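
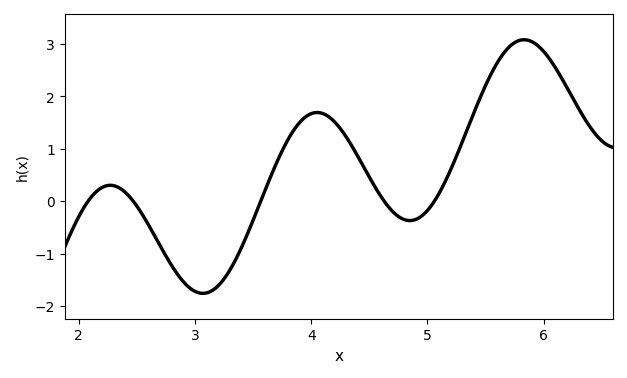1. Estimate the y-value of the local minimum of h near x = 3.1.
-1.76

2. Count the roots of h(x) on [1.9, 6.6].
5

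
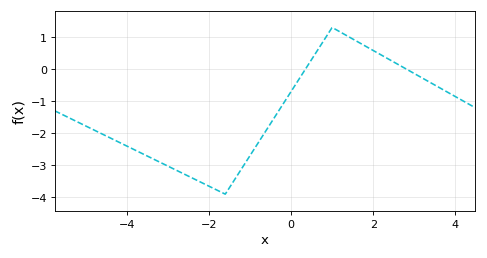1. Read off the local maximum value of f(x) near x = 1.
1.3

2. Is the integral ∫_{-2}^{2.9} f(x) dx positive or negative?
negative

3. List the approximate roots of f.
0.35, 2.81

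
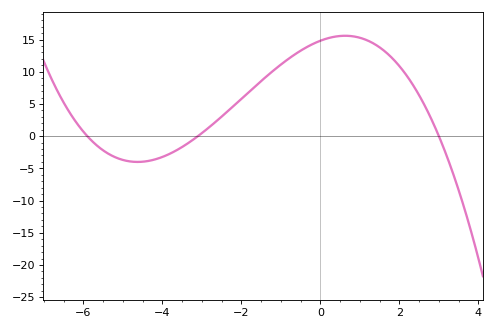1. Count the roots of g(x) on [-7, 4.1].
3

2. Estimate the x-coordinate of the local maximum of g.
0.626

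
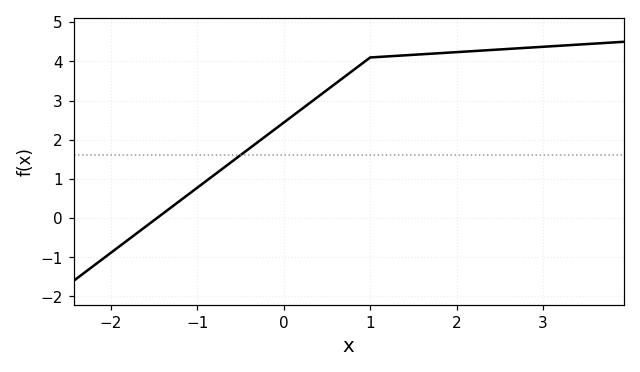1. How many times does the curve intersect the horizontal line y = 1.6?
1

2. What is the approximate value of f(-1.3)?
0.3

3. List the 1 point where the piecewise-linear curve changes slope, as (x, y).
(1, 4.1)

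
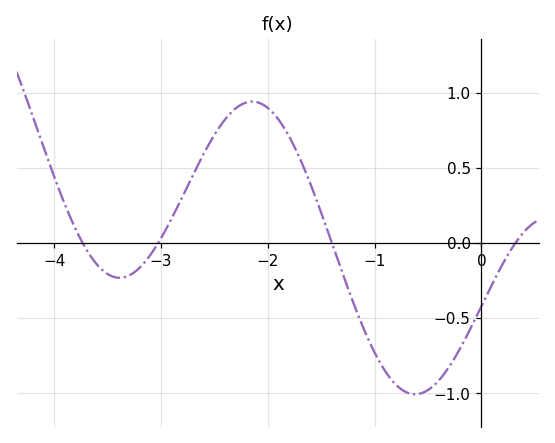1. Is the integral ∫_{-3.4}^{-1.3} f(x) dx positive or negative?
positive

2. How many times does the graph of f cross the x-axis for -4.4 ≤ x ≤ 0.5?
4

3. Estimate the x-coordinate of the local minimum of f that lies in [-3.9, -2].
-3.4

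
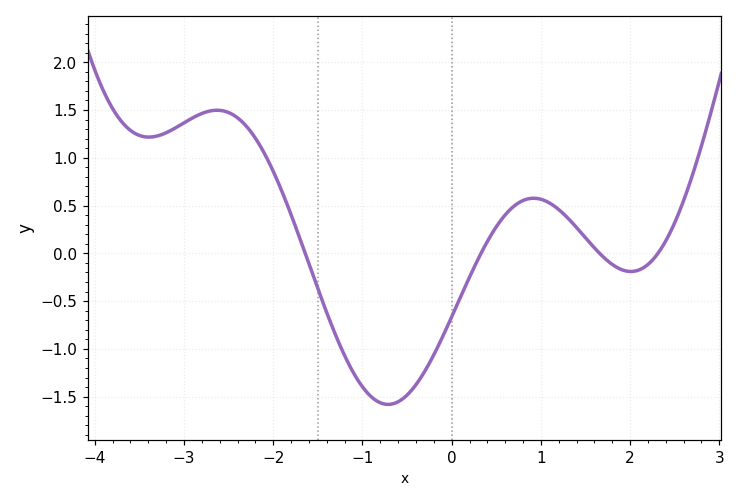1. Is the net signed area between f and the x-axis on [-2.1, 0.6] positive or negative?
negative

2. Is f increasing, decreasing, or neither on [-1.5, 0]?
neither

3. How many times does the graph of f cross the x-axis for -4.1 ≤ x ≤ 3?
4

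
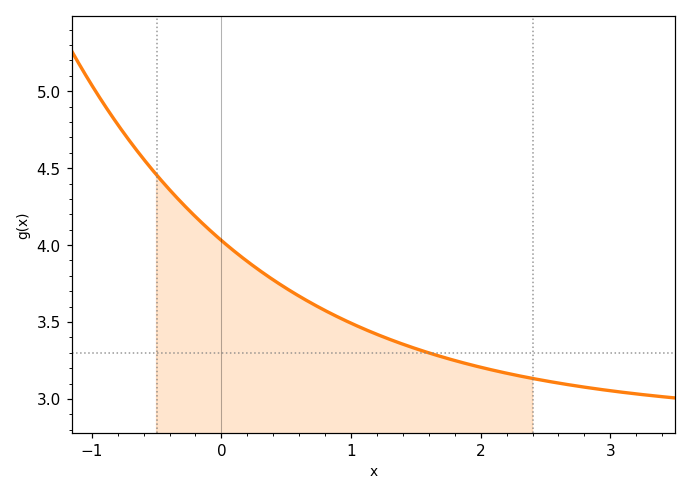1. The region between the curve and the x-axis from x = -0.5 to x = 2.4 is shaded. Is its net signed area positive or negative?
positive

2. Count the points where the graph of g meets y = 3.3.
1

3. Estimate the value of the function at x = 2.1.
3.19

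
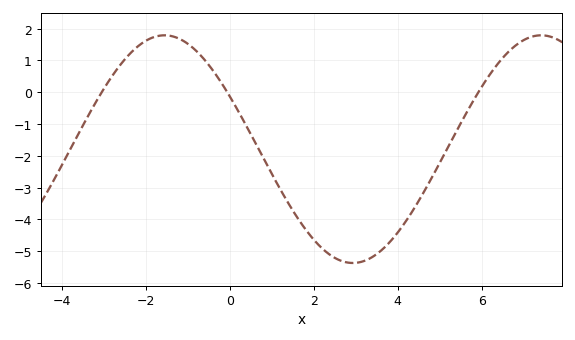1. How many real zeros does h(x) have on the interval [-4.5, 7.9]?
3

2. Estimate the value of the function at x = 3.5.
-5.09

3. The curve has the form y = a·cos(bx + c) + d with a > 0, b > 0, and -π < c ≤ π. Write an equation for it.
y = 3.58cos(0.7x + 1.09) - 1.79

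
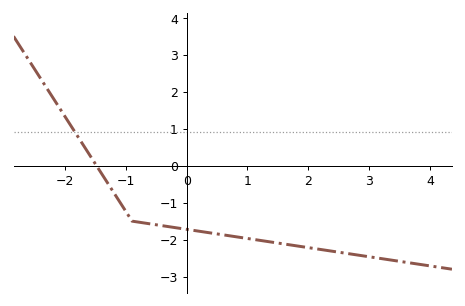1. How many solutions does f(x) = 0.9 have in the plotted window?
1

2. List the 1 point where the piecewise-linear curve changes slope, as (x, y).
(-0.9, -1.5)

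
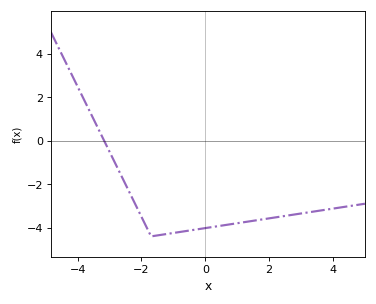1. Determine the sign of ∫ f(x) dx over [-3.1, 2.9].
negative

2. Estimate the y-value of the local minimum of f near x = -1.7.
-4.4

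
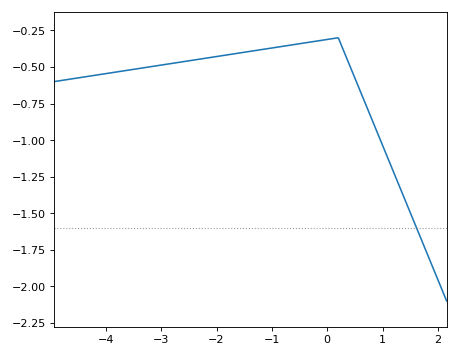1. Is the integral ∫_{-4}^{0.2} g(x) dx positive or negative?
negative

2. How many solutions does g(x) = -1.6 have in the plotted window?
1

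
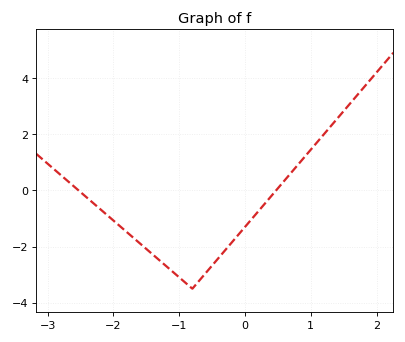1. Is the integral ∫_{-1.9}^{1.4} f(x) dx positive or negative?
negative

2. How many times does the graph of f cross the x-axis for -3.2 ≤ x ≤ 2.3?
2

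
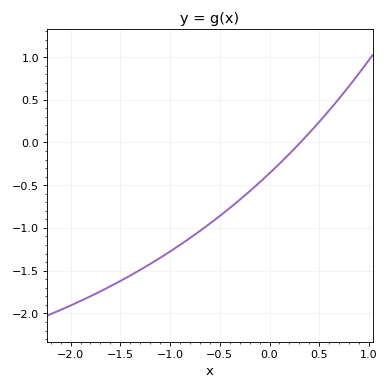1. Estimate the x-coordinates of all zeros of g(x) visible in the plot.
0.3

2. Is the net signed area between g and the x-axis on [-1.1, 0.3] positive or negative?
negative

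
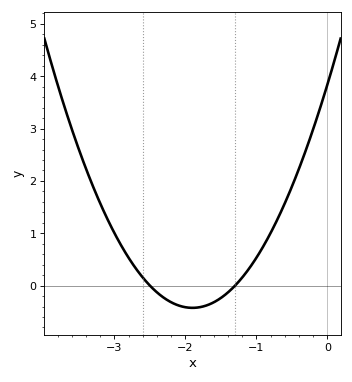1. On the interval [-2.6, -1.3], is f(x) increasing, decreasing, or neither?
neither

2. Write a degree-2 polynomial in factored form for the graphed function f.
y = 1.18(x + 2.5)(x + 1.3)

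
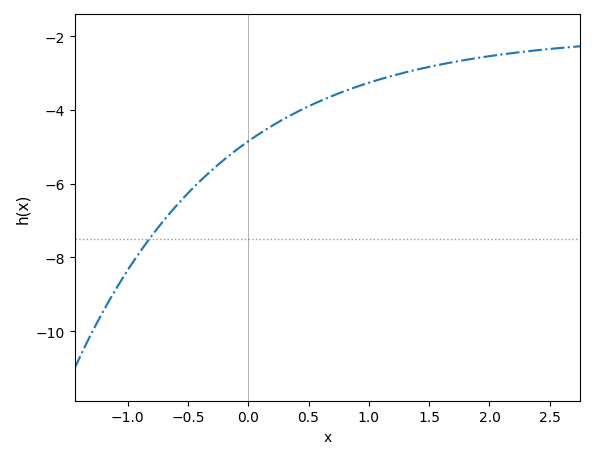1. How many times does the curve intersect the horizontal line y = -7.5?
1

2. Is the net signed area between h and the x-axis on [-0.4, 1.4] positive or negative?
negative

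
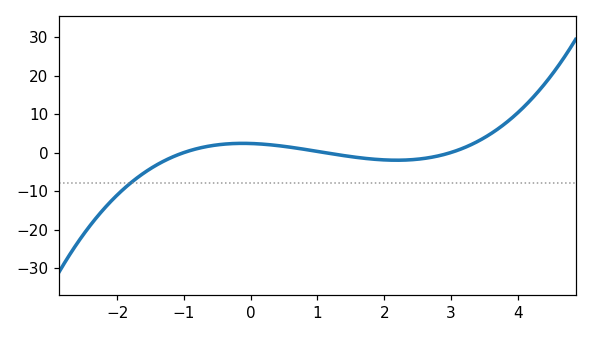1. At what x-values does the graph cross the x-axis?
-1, 1.1, 3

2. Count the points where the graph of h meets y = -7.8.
1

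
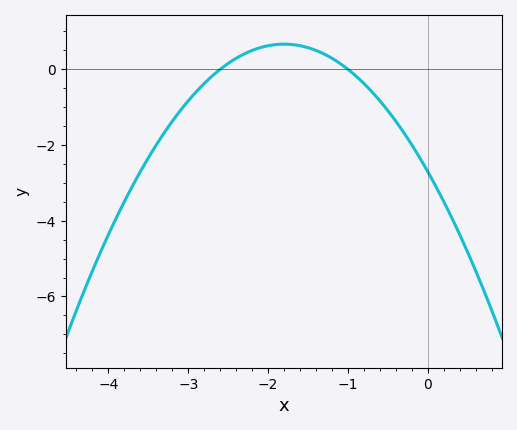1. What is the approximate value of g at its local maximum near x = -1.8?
0.666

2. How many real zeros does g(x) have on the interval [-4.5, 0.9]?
2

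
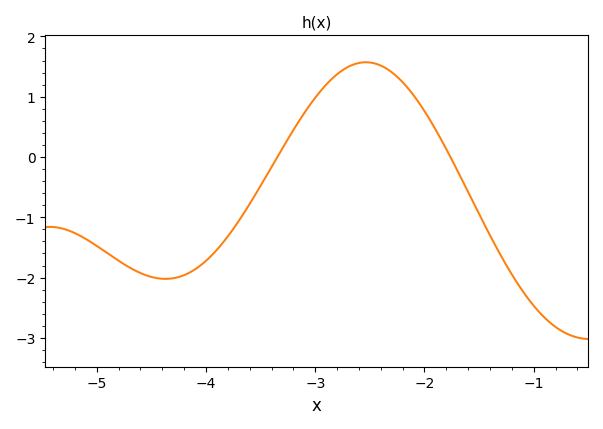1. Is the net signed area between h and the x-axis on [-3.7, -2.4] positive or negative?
positive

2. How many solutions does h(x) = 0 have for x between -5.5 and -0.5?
2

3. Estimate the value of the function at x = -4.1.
-1.86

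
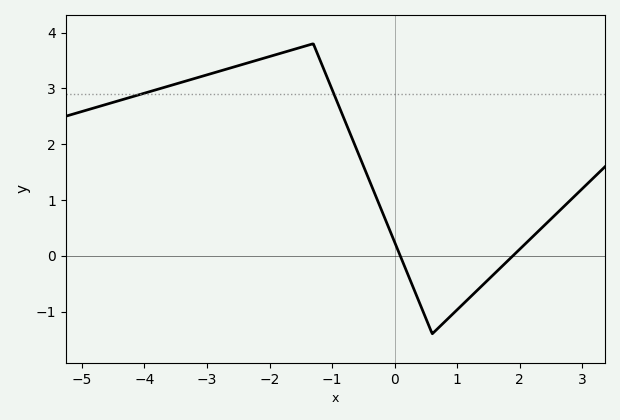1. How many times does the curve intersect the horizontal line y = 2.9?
2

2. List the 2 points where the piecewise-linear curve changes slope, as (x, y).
(-1.3, 3.8); (0.6, -1.4)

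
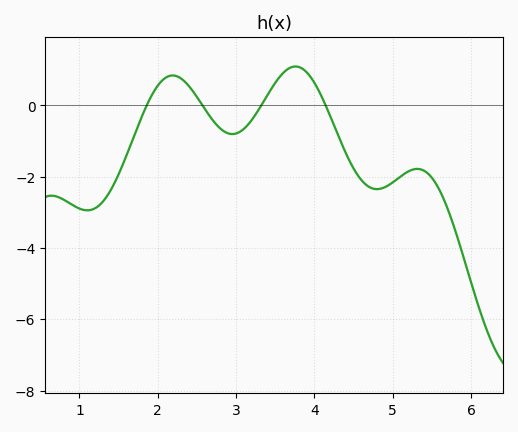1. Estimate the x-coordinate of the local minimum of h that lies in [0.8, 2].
1.1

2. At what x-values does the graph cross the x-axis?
1.86, 2.57, 3.32, 4.14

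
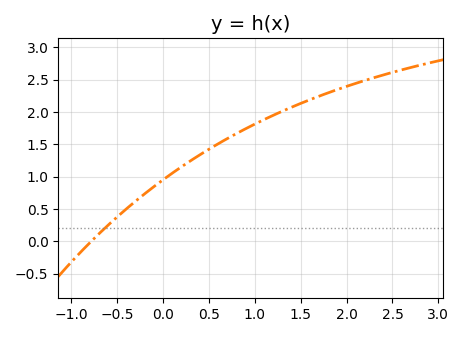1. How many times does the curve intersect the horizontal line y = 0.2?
1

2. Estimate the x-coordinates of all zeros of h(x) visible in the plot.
-0.8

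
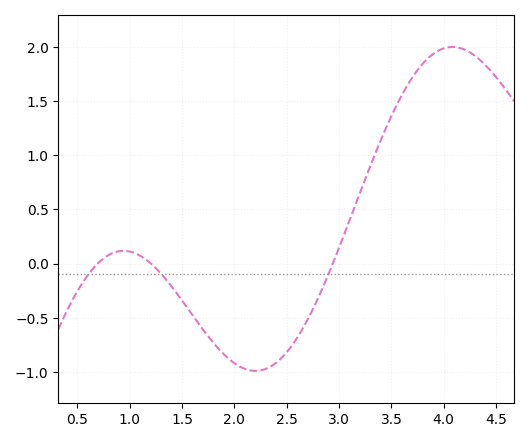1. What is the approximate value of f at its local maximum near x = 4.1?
2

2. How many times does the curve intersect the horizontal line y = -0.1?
3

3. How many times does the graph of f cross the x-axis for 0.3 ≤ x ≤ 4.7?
3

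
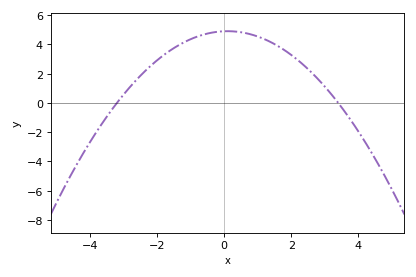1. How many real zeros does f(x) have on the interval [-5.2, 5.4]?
2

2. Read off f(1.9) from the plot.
3.44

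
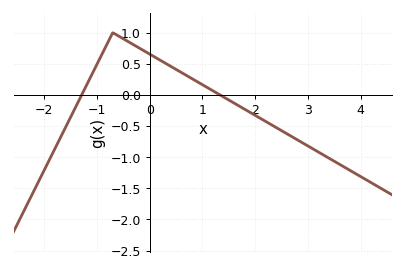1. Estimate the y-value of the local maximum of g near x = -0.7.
1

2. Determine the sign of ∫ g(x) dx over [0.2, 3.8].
negative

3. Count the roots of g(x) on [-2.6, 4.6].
2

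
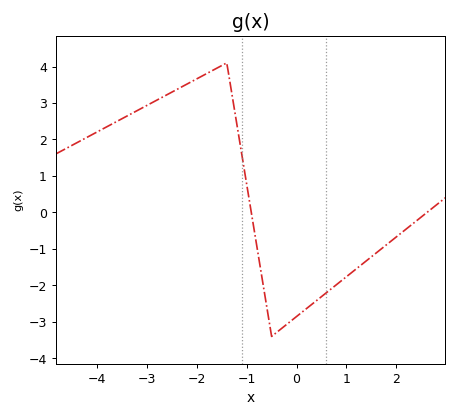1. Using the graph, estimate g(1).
-1.8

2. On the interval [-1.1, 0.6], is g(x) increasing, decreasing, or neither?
neither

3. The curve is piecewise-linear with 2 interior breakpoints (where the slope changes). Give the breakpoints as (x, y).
(-1.4, 4.1); (-0.5, -3.4)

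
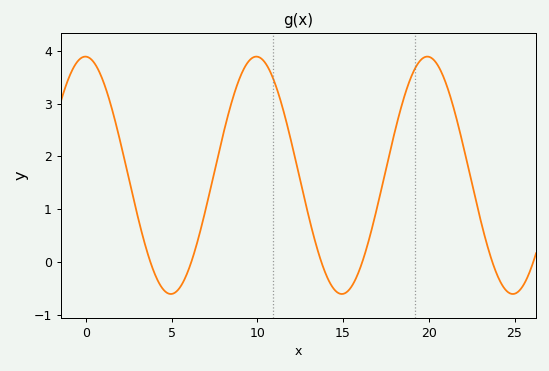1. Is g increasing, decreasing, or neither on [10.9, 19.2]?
neither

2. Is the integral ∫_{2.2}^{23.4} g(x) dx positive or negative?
positive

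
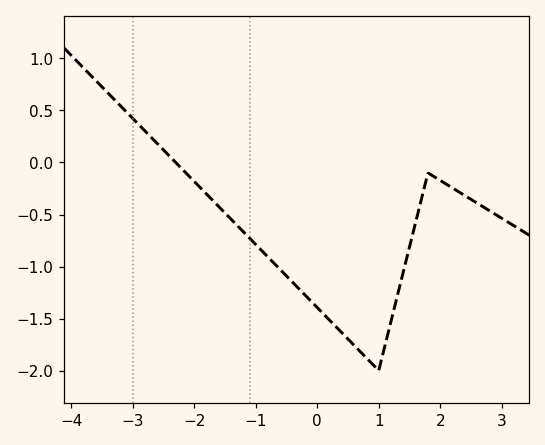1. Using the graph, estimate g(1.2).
-1.53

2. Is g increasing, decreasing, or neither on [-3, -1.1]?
decreasing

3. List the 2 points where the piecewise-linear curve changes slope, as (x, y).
(1, -2); (1.8, -0.1)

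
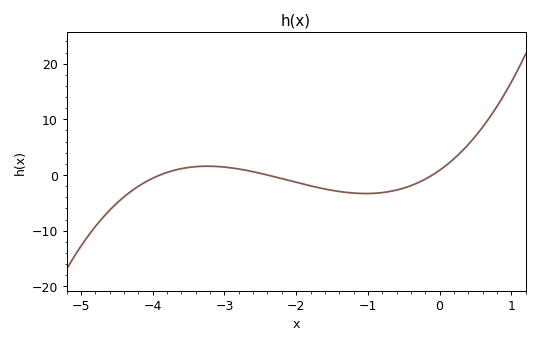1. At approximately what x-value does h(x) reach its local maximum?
-3.2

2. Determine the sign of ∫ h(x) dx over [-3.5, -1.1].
negative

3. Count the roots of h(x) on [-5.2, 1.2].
3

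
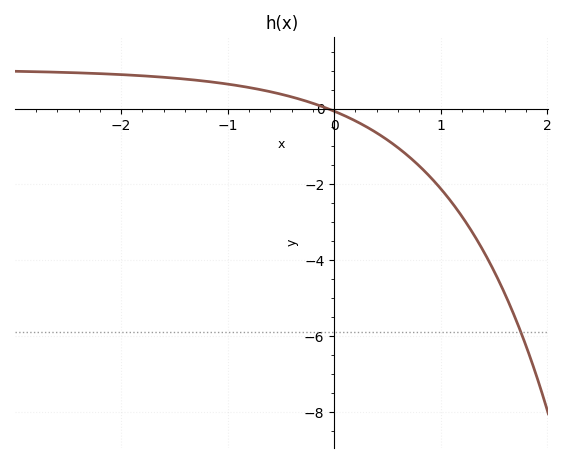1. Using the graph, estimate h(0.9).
-1.8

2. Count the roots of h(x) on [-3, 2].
1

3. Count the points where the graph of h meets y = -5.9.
1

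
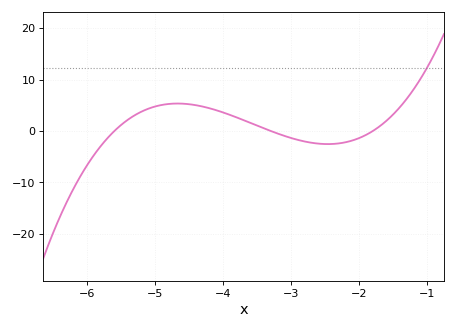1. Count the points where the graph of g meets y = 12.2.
1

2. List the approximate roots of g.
-5.6, -3.3, -1.8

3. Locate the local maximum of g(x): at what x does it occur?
-4.67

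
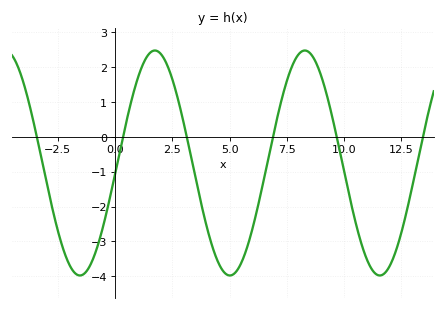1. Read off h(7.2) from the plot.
0.9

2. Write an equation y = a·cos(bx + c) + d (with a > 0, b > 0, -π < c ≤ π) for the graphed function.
y = 3.23cos(0.96x - 1.7) - 0.75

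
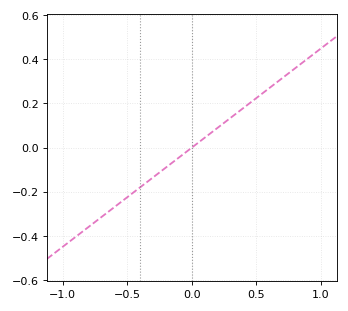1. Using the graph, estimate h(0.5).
0.225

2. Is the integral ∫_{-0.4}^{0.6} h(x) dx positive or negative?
positive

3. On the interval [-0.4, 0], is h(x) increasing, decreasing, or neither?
increasing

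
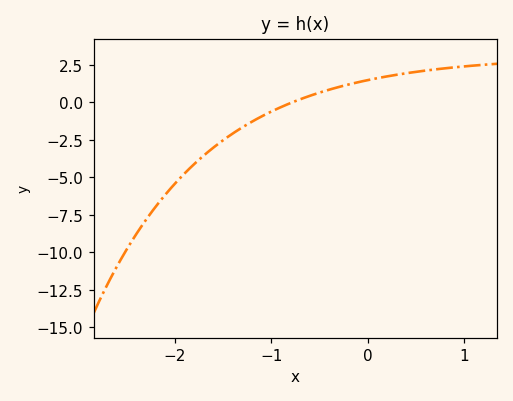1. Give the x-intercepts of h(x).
-0.8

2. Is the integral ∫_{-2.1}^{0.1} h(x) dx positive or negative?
negative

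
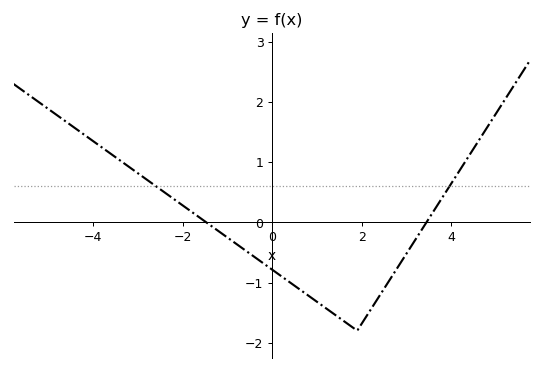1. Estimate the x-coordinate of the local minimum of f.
1.8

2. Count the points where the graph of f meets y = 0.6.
2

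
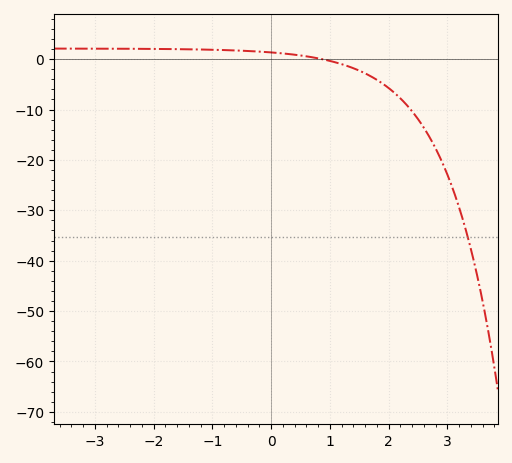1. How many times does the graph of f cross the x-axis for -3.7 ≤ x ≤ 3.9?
1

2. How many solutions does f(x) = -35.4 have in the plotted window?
1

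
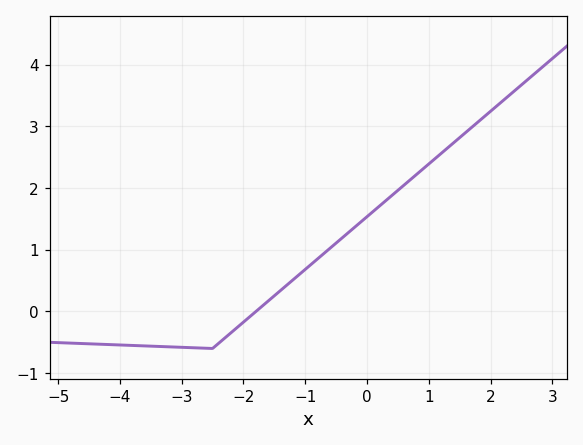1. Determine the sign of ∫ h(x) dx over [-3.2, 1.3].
positive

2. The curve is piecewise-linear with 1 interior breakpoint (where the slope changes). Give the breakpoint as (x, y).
(-2.5, -0.6)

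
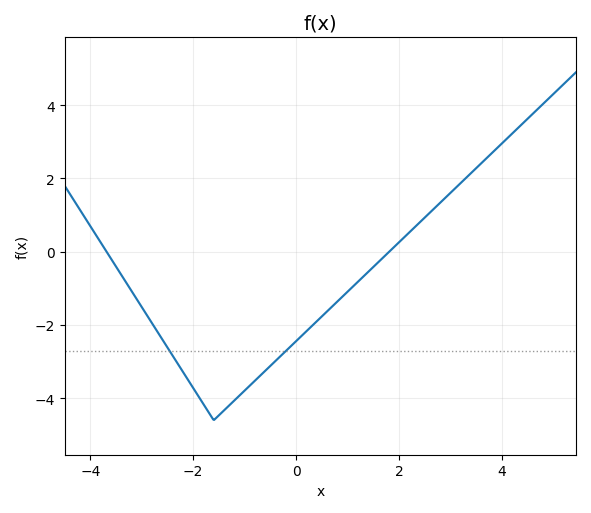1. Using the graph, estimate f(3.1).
1.74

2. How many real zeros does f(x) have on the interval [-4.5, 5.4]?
2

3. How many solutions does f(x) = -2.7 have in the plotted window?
2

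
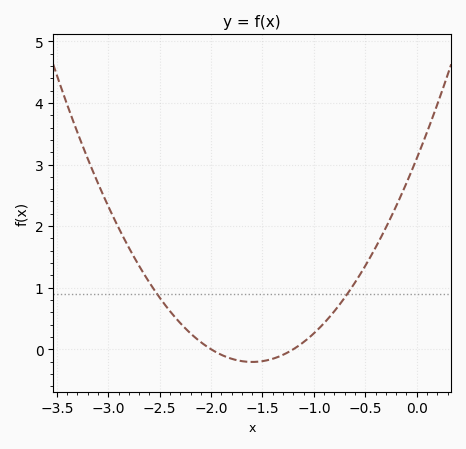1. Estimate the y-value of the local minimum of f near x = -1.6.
-0.206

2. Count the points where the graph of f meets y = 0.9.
2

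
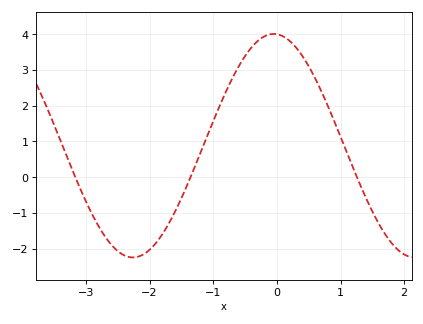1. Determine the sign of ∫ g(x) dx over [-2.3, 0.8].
positive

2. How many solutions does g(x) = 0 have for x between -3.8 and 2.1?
3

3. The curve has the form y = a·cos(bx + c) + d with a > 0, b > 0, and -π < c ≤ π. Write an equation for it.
y = 3.13cos(1.42x + 0.07) + 0.88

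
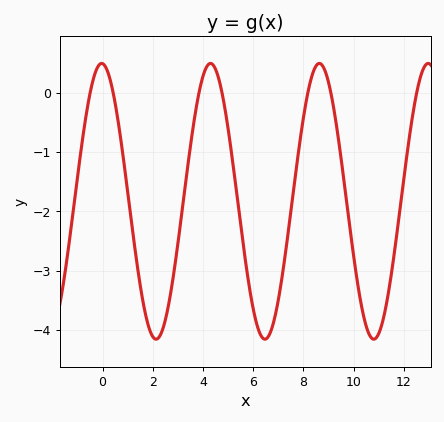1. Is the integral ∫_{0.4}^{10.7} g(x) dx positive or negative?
negative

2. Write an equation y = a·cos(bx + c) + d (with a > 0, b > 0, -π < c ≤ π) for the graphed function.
y = 2.33cos(1.4x + 0.05) - 1.83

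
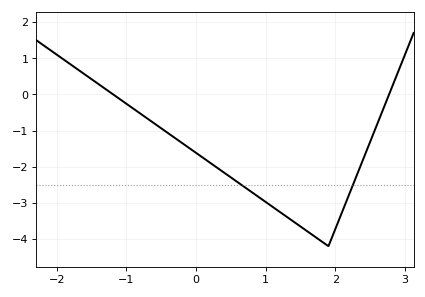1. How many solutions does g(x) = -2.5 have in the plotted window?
2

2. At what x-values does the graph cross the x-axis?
-1.19, 2.77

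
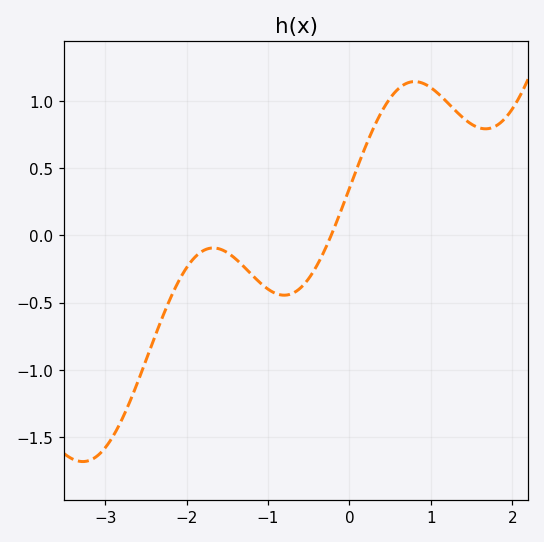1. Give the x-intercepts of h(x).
-0.2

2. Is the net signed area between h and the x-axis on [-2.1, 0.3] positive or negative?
negative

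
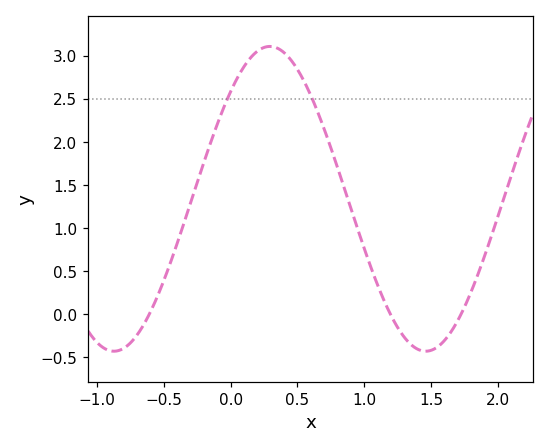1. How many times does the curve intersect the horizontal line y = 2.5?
2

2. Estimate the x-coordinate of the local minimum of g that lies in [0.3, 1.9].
1.45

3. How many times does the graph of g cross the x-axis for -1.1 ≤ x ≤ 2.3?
3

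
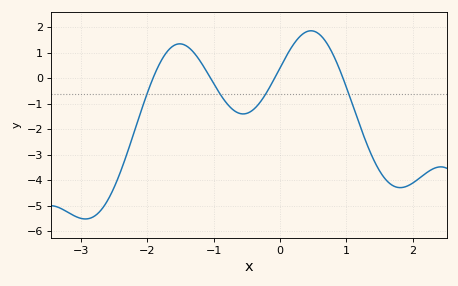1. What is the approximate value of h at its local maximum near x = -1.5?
1.35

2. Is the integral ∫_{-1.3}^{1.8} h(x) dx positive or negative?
negative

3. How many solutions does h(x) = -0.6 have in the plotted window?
4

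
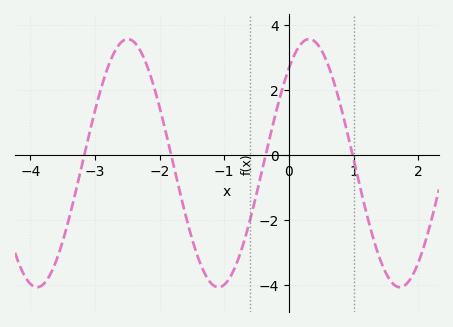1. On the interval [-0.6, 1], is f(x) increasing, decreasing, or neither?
neither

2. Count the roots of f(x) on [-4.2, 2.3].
4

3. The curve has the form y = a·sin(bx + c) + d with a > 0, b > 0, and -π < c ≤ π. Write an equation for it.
y = 3.82sin(2.2x + 0.87) - 0.26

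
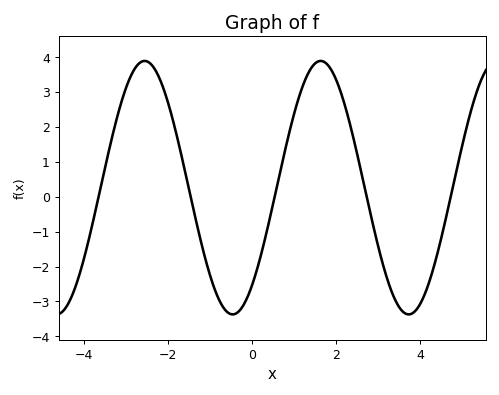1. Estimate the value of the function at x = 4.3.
-2.1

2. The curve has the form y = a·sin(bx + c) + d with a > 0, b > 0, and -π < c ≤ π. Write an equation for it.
y = 3.63sin(1.5x - 0.88) + 0.26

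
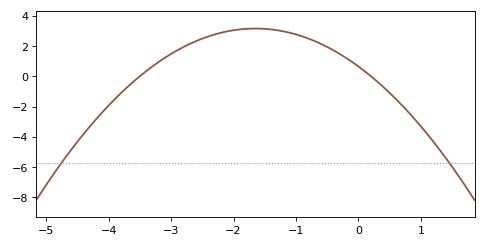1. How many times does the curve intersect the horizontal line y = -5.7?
2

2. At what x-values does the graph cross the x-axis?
-3.5, 0.2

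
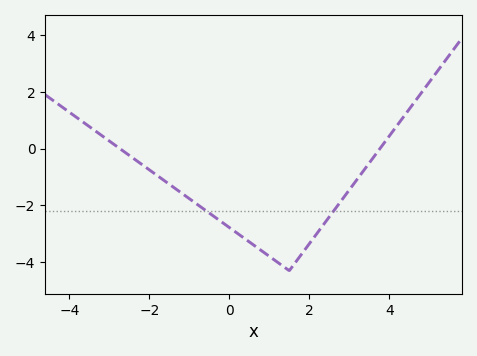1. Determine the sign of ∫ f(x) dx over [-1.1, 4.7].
negative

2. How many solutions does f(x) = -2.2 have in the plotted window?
2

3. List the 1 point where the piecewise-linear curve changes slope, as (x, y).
(1.5, -4.3)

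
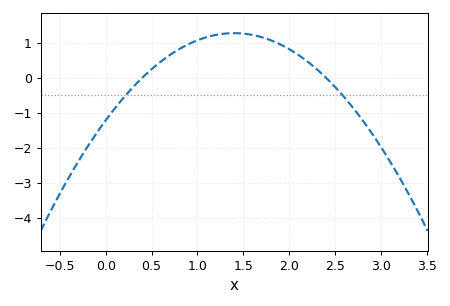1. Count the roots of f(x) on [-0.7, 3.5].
2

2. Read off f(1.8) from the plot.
1.07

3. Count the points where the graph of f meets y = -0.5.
2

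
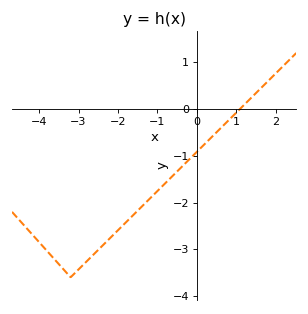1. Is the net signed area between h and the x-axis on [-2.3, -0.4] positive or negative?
negative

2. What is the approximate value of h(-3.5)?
-3.32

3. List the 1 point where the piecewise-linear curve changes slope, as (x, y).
(-3.2, -3.6)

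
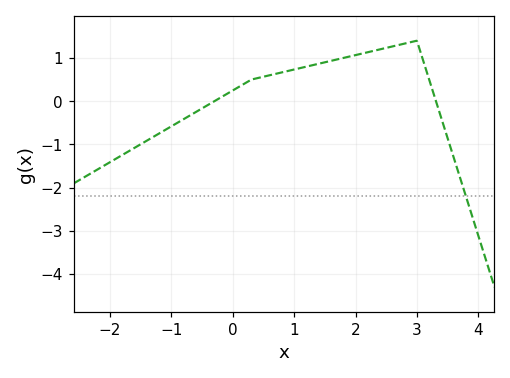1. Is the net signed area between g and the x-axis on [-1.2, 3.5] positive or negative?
positive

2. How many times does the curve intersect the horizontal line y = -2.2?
1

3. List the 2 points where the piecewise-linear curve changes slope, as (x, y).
(0.3, 0.5); (3, 1.4)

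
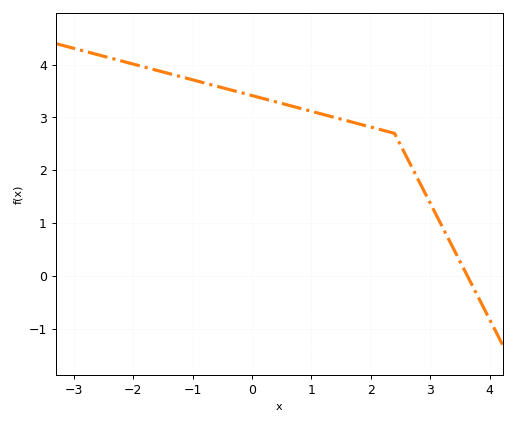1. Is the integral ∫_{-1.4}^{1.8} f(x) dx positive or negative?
positive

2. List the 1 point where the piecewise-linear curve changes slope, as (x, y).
(2.4, 2.7)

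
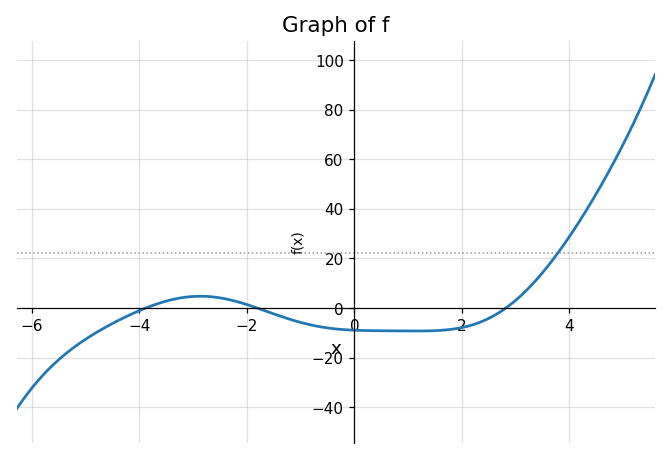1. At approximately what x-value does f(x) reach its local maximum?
-2.8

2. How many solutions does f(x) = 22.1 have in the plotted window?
1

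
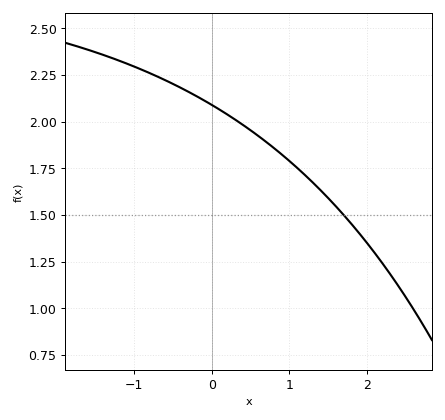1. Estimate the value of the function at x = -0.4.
2.18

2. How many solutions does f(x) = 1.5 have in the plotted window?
1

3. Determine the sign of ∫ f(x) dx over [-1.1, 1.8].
positive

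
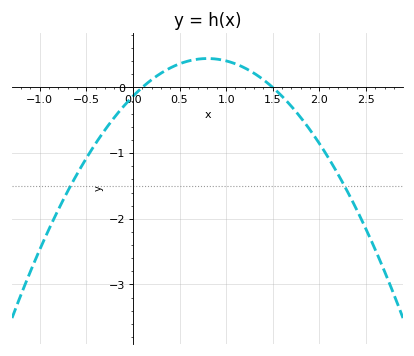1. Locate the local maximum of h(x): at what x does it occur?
0.8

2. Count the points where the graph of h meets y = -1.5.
2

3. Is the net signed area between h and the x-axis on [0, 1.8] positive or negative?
positive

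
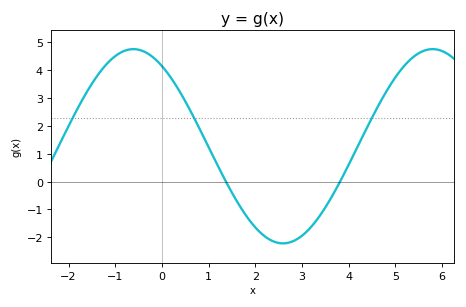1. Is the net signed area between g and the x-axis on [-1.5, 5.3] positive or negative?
positive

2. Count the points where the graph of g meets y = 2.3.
3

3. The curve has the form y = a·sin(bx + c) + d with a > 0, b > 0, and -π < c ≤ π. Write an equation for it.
y = 3.49sin(0.98x + 2.17) + 1.27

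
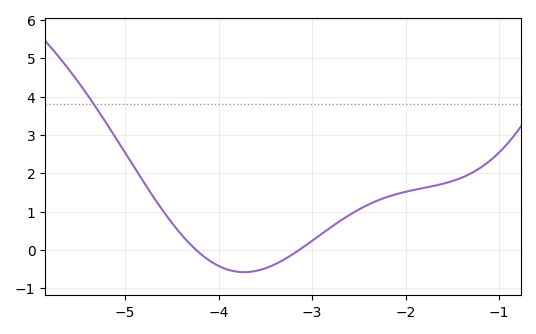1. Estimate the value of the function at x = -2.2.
1.4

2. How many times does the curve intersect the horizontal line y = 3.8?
1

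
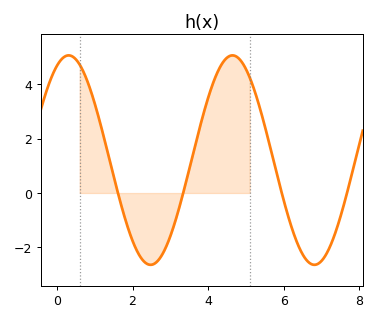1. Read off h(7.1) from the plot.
-2.31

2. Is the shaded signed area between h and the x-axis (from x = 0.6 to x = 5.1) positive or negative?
positive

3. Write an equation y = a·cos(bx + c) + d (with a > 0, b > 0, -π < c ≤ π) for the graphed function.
y = 3.85cos(1.45x - 0.45) + 1.21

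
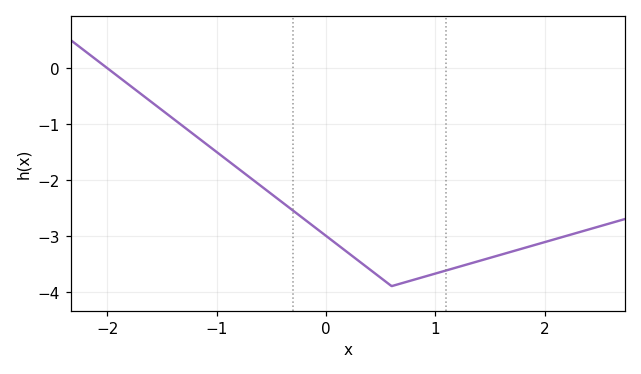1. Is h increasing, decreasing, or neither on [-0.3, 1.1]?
neither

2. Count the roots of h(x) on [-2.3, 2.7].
1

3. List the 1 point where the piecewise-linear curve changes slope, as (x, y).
(0.6, -3.9)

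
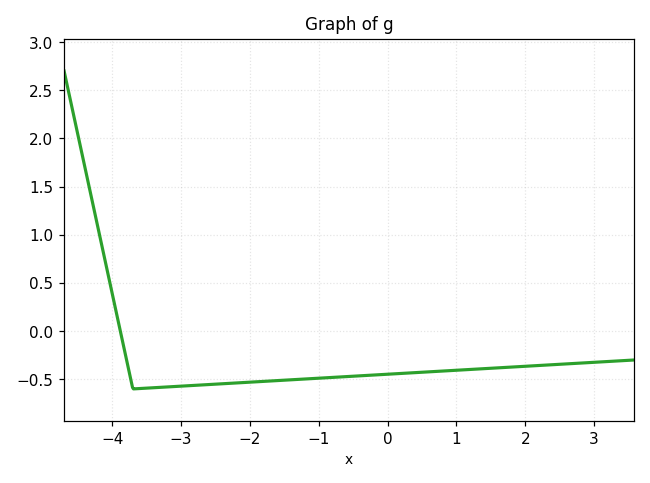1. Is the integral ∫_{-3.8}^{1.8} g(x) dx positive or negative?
negative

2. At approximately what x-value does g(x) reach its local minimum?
-3.7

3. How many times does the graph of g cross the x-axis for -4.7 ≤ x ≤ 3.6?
1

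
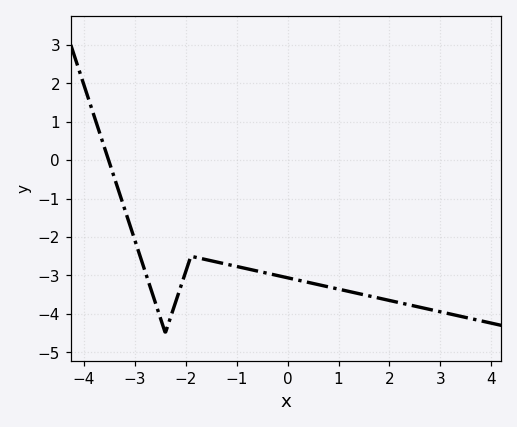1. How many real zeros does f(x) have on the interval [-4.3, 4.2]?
1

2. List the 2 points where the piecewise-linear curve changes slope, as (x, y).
(-2.4, -4.5); (-1.9, -2.5)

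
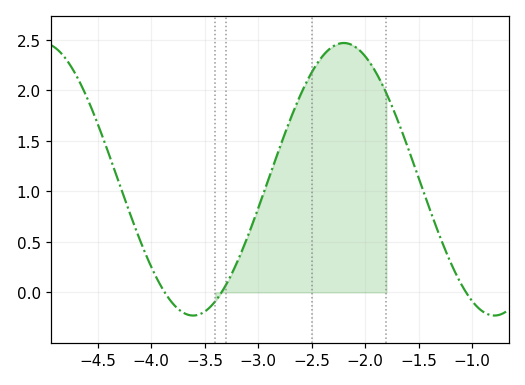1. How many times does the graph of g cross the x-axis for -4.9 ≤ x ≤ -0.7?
3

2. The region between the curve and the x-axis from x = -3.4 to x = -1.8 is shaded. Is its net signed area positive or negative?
positive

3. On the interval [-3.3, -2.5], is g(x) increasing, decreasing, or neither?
increasing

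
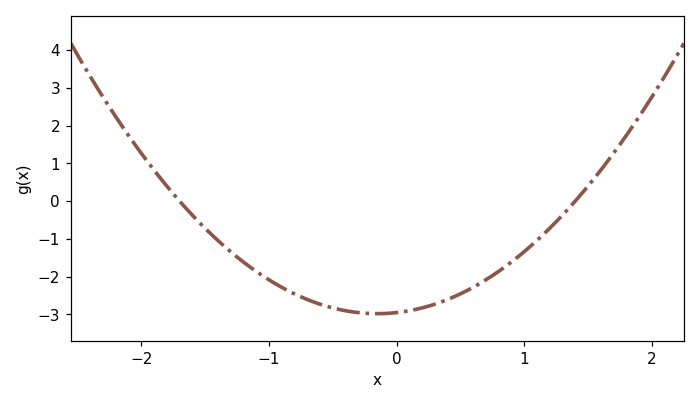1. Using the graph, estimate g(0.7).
-2.1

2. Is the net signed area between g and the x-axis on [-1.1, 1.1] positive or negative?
negative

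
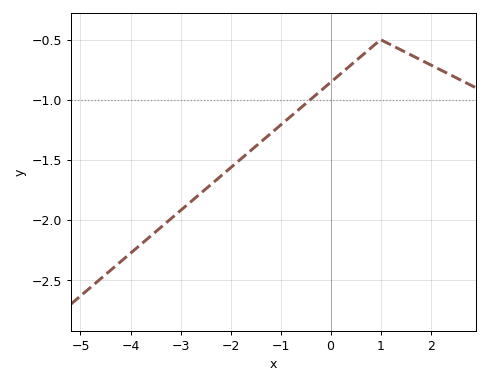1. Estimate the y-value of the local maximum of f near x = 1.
-0.5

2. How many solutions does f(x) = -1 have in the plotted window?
1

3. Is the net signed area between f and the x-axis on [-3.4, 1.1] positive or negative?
negative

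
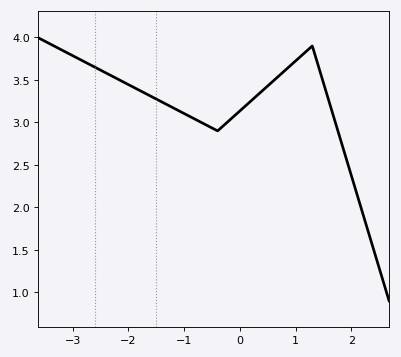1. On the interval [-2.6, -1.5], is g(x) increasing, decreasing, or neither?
decreasing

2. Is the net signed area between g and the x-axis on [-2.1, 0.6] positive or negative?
positive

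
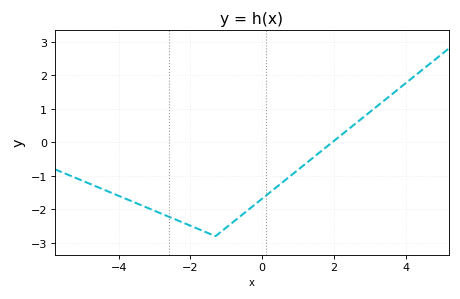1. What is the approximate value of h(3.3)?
1.16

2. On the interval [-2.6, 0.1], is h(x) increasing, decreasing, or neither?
neither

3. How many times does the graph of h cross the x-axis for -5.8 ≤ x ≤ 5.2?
1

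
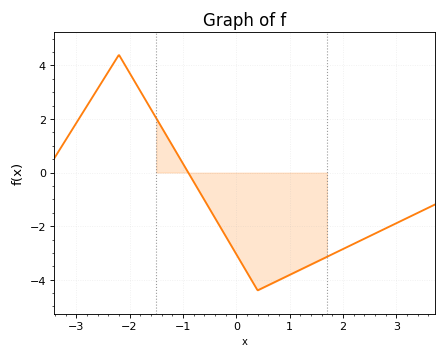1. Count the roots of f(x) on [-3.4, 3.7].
1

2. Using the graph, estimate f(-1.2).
1.02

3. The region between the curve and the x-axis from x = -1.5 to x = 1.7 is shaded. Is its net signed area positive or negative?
negative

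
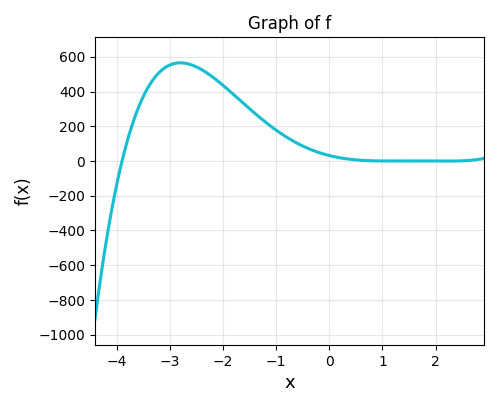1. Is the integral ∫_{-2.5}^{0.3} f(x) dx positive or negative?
positive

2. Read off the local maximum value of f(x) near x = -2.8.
565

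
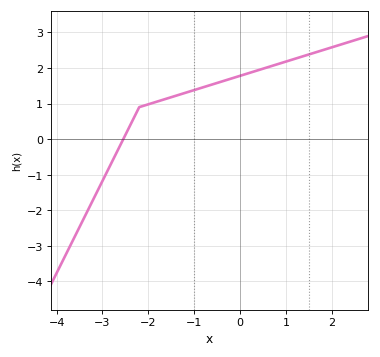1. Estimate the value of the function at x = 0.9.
2.14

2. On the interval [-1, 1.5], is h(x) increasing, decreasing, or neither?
increasing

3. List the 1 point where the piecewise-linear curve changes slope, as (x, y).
(-2.2, 0.9)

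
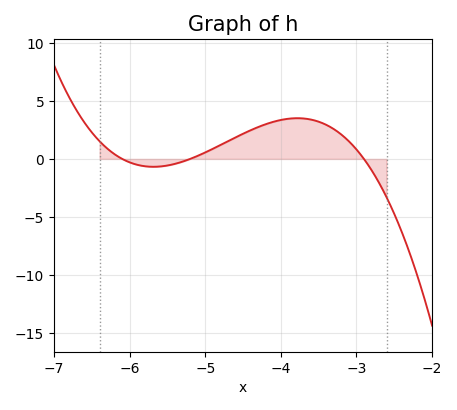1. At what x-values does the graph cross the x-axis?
-6.1, -5.2, -2.9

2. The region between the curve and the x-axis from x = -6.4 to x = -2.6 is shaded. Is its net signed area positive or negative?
positive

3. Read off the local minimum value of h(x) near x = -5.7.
-0.5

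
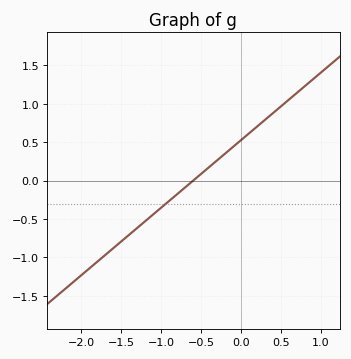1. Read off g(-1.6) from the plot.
-0.88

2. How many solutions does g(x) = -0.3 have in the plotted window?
1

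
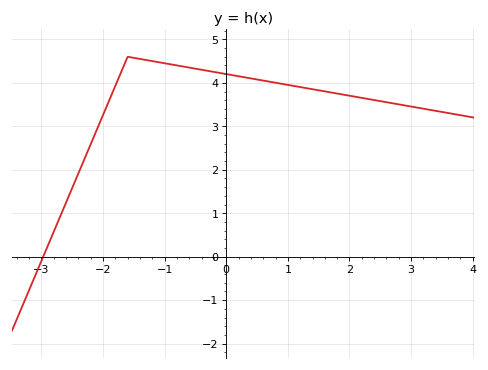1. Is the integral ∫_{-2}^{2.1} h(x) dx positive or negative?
positive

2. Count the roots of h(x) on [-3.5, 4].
1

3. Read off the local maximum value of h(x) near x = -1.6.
4.6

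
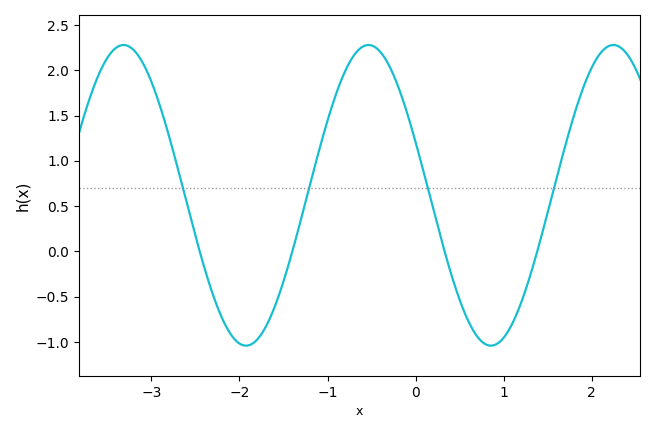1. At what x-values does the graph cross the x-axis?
-2.45, -1.4, 0.329, 1.38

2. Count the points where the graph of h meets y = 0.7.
4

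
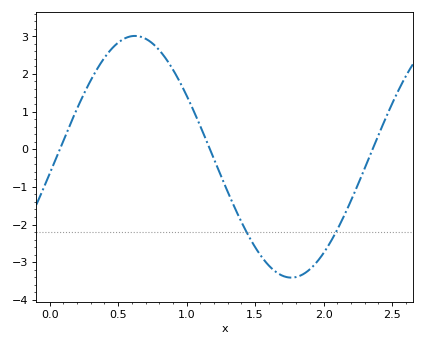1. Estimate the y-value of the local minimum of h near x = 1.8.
-3.4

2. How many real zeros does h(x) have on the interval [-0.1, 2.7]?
3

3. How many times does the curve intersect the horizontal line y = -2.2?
2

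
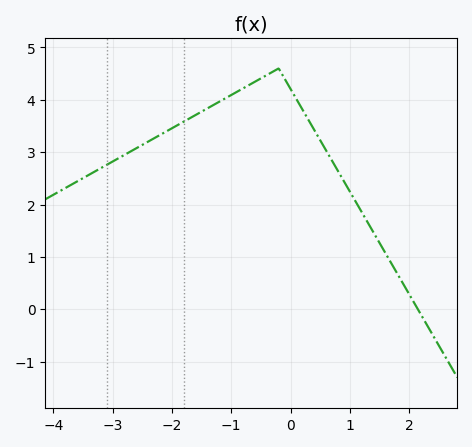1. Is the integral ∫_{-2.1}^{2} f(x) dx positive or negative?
positive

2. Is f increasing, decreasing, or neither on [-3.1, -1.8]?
increasing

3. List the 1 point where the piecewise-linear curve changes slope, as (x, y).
(-0.2, 4.6)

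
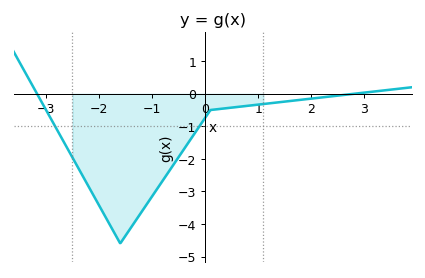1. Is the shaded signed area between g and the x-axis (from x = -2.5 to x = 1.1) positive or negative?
negative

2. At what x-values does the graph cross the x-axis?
-3.2, 2.8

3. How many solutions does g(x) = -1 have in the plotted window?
2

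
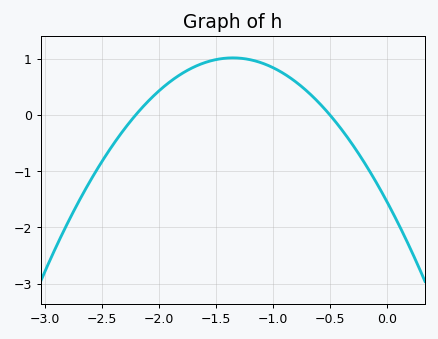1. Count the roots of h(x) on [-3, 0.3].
2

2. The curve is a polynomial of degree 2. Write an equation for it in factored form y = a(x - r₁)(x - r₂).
y = -1.4(x + 2.2)(x + 0.5)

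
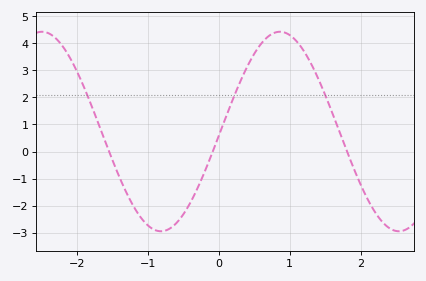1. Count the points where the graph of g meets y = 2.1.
3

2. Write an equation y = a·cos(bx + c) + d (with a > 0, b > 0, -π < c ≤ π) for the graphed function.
y = 3.69cos(1.9x - 1.6) + 0.74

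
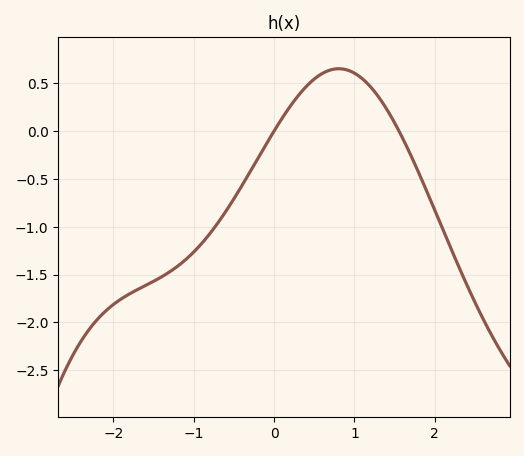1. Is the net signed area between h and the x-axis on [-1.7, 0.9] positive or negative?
negative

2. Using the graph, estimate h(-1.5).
-1.57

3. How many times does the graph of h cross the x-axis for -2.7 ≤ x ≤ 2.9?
2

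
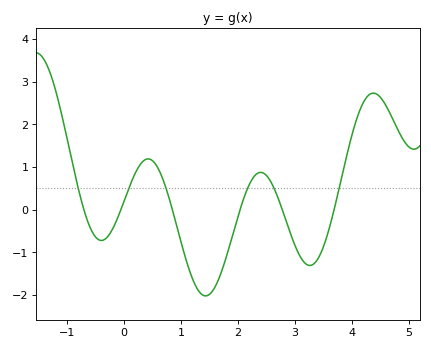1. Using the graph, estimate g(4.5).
2.6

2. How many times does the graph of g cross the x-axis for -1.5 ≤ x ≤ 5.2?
6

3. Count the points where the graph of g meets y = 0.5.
6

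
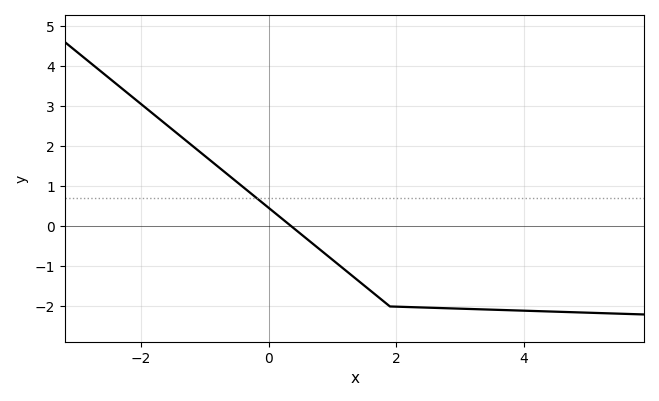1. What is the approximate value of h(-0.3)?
0.8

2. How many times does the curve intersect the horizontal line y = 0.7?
1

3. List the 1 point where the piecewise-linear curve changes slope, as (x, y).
(1.9, -2)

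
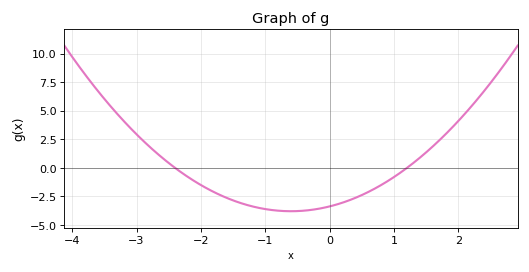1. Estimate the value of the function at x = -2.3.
-0.4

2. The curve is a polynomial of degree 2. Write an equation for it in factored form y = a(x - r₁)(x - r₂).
y = 1.17(x + 2.4)(x - 1.2)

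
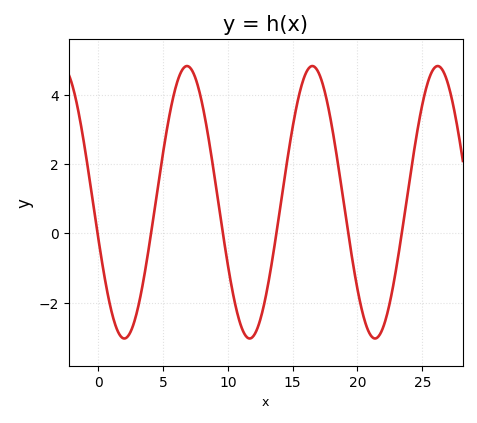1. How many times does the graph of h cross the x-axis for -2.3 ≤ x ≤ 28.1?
6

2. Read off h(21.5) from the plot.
-3.02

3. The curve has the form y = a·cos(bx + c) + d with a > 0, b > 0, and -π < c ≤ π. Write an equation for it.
y = 3.94cos(0.65x + 1.83) + 0.9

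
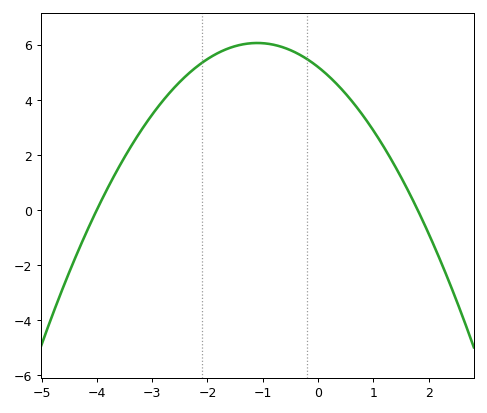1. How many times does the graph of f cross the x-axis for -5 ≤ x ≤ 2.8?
2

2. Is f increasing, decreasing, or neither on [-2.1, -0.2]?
neither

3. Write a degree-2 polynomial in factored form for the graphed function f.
y = -0.72(x + 4)(x - 1.8)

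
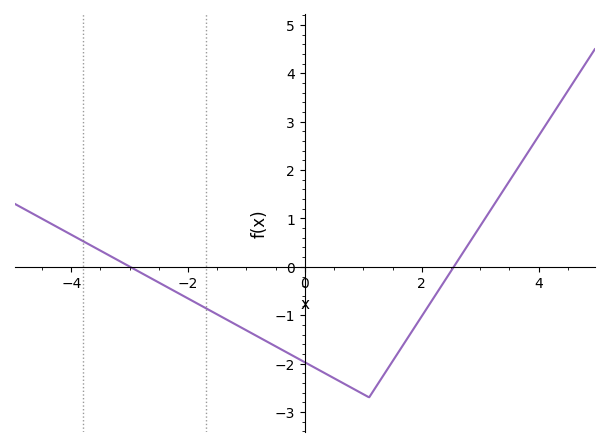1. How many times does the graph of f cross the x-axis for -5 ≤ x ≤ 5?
2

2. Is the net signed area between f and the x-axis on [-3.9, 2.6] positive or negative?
negative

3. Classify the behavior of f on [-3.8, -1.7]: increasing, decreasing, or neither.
decreasing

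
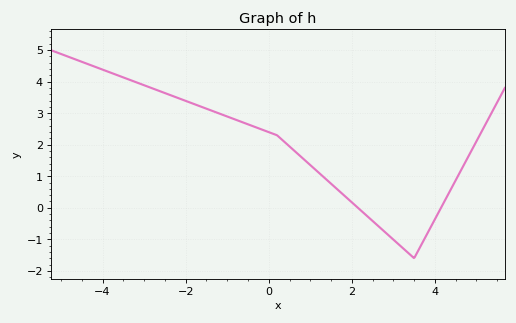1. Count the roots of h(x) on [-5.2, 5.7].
2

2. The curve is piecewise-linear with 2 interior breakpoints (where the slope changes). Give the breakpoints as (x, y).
(0.2, 2.3); (3.5, -1.6)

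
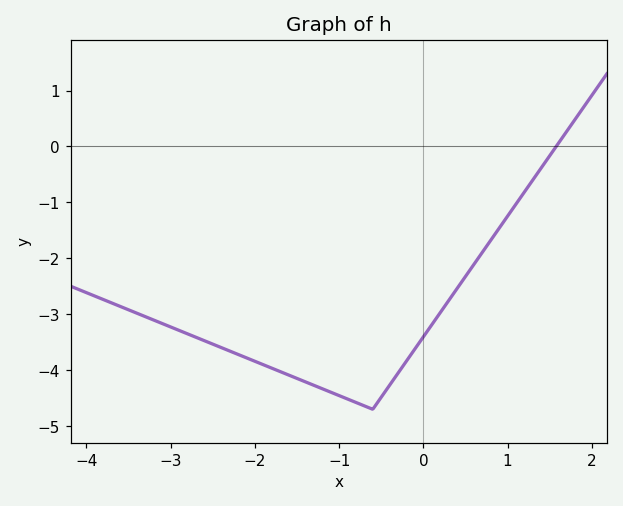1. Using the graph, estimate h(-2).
-3.84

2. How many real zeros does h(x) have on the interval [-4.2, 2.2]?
1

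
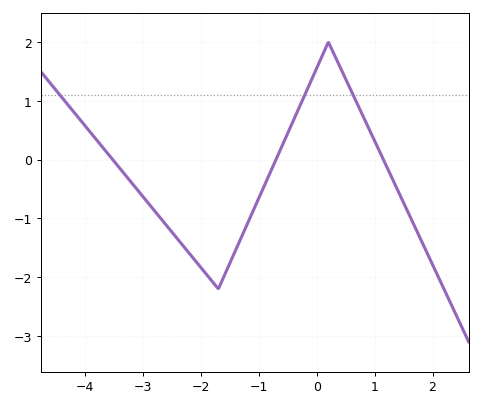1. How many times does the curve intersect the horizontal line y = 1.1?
3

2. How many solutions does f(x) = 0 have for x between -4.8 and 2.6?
3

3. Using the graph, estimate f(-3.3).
-0.3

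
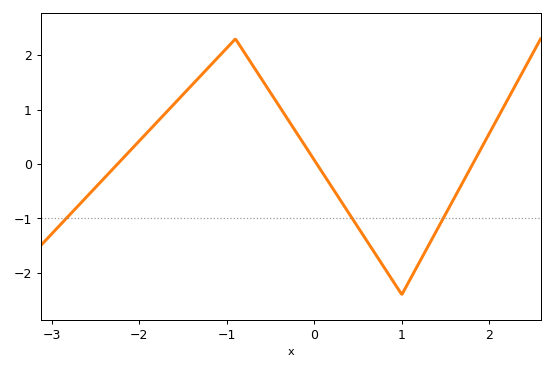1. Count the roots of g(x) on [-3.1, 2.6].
3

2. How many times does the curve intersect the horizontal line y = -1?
3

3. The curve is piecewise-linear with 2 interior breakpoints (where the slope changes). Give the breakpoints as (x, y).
(-0.9, 2.3); (1, -2.4)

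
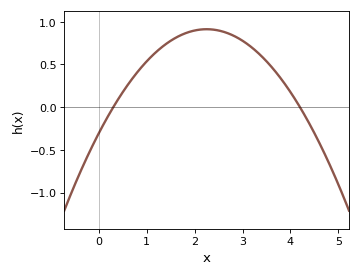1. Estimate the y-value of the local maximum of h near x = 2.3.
0.9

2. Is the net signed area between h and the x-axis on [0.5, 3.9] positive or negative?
positive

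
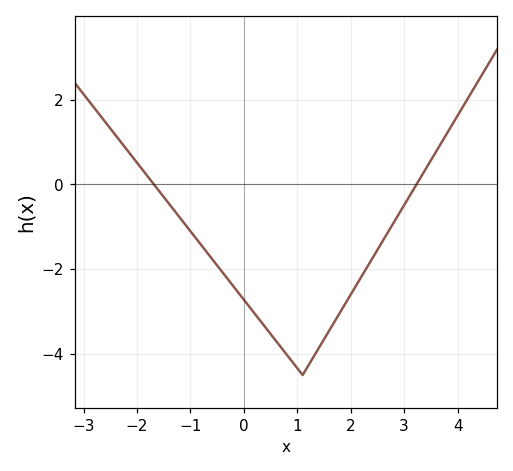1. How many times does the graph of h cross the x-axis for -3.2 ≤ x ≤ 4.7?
2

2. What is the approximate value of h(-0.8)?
-1.43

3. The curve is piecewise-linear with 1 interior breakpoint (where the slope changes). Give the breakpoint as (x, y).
(1.1, -4.5)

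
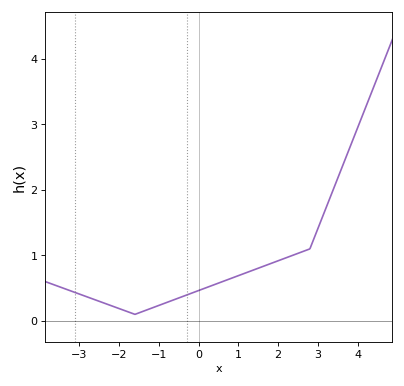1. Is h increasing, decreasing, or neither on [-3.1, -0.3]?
neither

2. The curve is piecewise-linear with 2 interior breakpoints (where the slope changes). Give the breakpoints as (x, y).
(-1.6, 0.1); (2.8, 1.1)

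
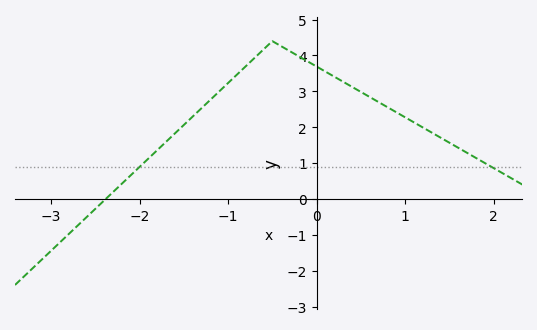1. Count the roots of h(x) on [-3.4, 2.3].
1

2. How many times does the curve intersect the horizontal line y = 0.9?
2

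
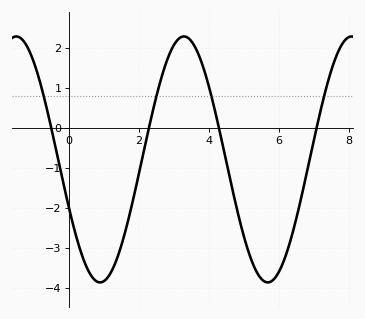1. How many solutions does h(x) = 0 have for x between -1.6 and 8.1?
4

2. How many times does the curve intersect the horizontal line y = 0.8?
4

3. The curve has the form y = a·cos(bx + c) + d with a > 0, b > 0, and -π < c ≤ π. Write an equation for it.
y = 3.07cos(1.31x + 1.98) - 0.79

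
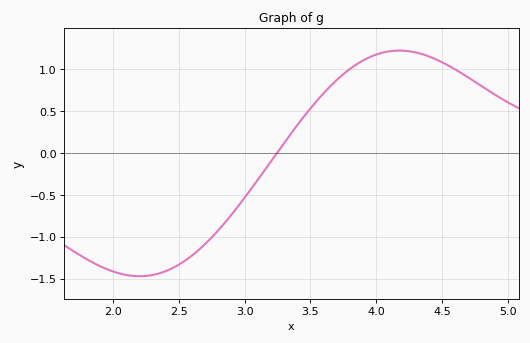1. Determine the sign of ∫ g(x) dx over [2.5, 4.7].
positive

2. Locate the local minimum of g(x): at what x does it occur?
2.2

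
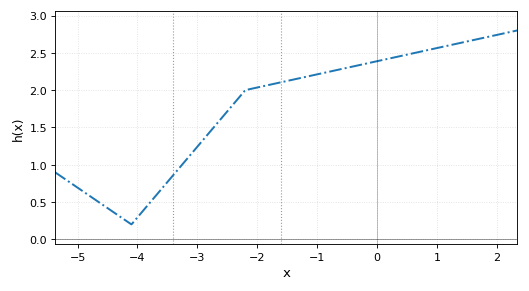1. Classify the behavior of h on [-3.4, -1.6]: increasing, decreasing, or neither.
increasing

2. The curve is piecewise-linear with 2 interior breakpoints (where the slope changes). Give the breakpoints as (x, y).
(-4.1, 0.2); (-2.2, 2)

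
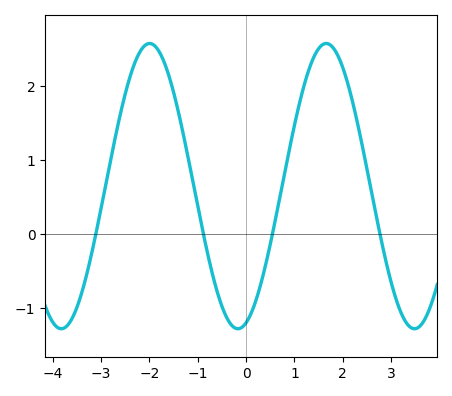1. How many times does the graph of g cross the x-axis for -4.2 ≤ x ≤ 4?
4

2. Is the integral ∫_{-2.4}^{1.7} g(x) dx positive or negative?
positive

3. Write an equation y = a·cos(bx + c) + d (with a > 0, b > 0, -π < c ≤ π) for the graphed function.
y = 1.93cos(1.7x - 2.9) + 0.65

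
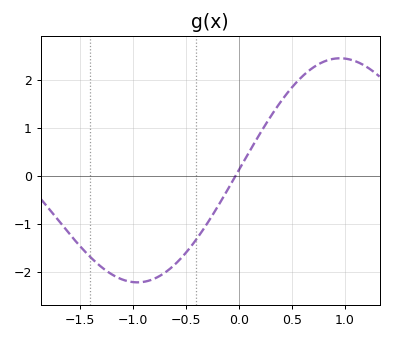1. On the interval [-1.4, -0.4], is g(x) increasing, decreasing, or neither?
neither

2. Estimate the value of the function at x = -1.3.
-1.9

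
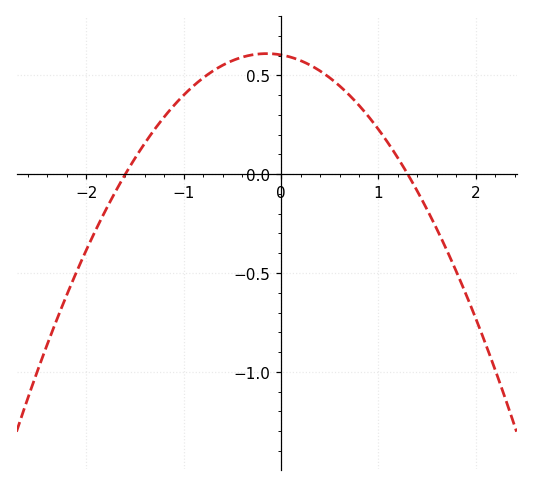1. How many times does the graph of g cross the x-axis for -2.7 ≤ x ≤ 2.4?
2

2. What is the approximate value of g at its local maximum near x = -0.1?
0.61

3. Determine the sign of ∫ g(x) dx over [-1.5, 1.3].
positive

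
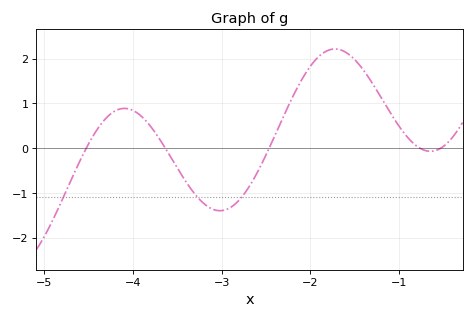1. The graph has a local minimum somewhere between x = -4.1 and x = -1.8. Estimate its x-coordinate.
-3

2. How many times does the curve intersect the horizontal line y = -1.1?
3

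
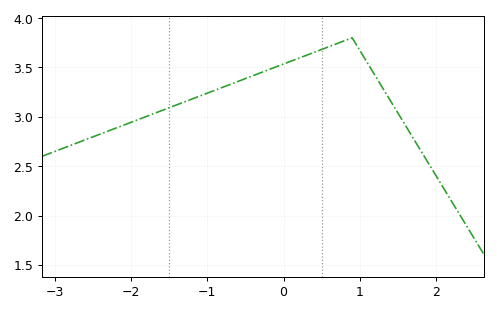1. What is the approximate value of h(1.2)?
3.4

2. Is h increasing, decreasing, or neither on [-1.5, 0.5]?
increasing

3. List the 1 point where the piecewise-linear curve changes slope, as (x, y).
(0.9, 3.8)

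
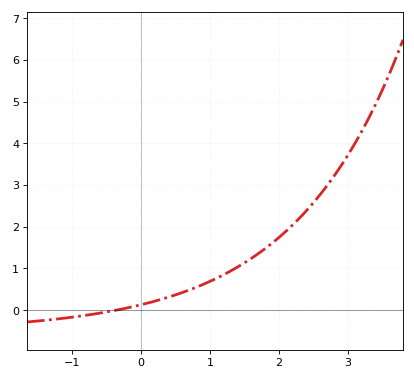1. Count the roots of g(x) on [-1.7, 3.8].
1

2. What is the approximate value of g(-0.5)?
-0.043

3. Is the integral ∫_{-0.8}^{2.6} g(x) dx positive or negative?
positive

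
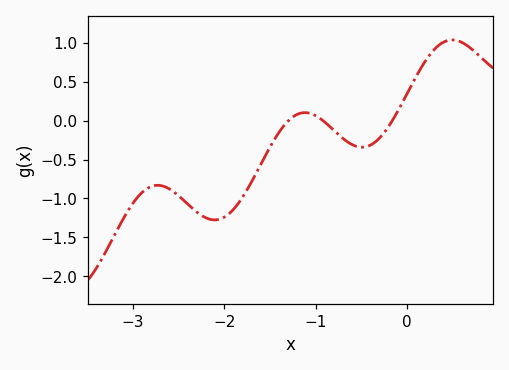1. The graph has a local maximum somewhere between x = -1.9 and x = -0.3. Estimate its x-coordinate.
-1.1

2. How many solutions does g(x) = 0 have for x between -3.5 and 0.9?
3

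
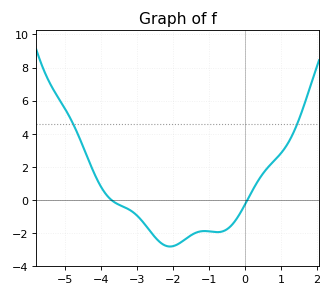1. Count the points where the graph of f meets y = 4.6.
2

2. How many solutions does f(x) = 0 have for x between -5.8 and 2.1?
2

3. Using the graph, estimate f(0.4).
1.2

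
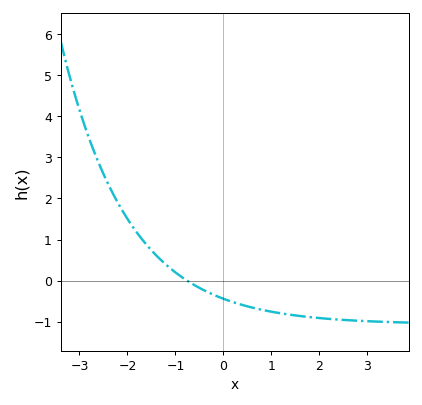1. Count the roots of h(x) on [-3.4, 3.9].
1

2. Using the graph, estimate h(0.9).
-0.733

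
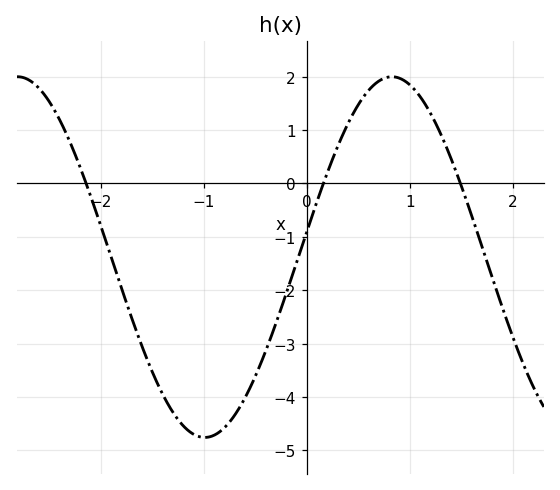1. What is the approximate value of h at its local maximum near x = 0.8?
2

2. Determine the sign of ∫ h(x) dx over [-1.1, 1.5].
negative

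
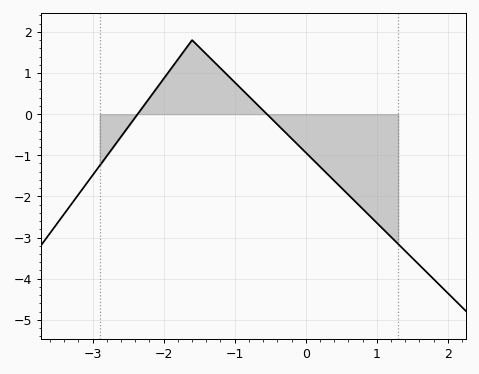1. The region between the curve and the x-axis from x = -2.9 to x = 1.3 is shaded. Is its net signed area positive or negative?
negative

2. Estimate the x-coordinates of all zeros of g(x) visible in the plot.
-2.37, -0.547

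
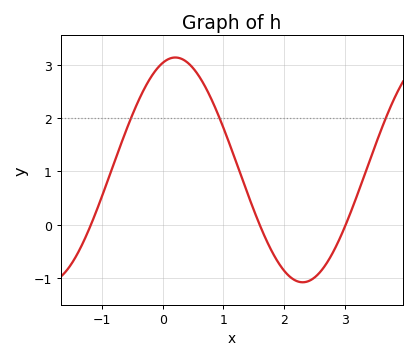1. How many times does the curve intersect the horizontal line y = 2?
3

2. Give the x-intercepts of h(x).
-1.18, 1.59, 3.01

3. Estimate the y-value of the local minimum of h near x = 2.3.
-1.08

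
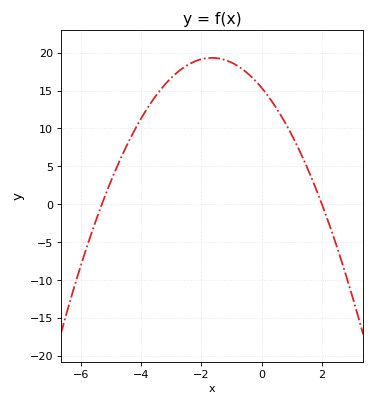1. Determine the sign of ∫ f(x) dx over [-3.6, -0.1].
positive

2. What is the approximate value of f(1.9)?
1.04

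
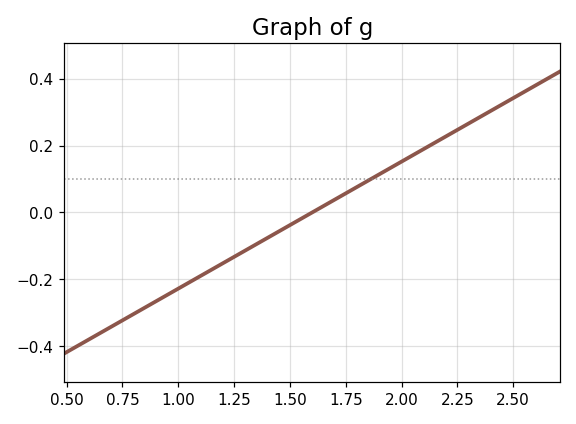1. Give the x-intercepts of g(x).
1.6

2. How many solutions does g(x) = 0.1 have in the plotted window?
1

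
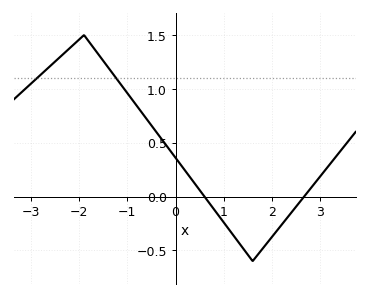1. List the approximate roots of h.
0.6, 2.67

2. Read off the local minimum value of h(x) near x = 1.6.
-0.6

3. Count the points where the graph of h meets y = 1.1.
2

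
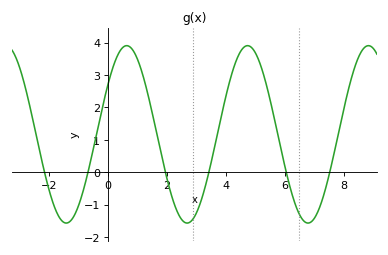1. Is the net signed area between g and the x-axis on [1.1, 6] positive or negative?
positive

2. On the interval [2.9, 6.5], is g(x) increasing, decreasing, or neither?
neither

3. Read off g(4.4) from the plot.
3.5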